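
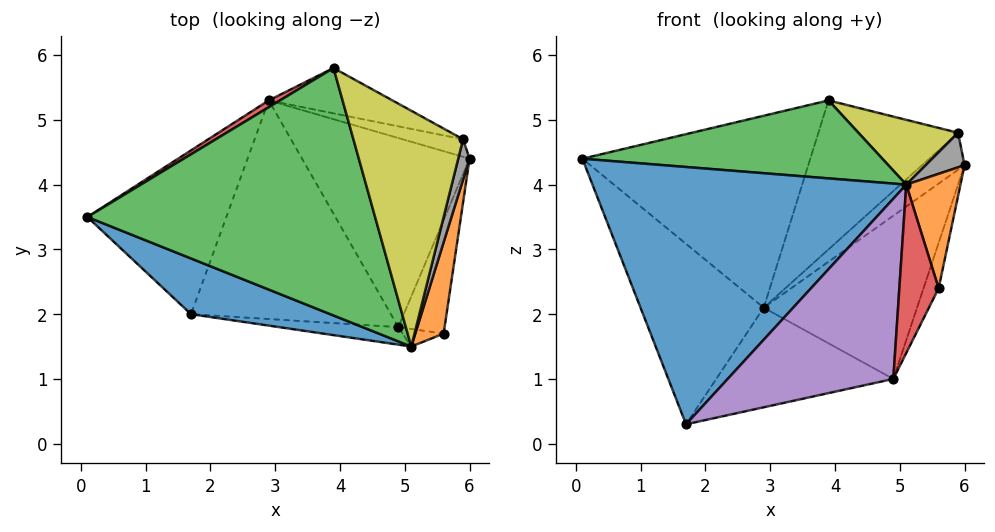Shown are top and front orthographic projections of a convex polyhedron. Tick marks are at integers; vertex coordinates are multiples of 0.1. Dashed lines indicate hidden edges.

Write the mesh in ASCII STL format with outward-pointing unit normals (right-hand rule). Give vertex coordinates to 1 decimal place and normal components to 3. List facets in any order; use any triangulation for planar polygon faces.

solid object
 facet normal -0.350 -0.915 0.198
  outer loop
   vertex 1.7 2.0 0.3
   vertex 5.1 1.5 4.0
   vertex 0.1 3.5 4.4
  endloop
 endfacet
 facet normal -0.717 0.516 -0.469
  outer loop
   vertex 2.9 5.3 2.1
   vertex 1.7 2.0 0.3
   vertex 0.1 3.5 4.4
  endloop
 endfacet
 facet normal -0.044 -0.300 0.953
  outer loop
   vertex 3.9 5.8 5.3
   vertex 0.1 3.5 4.4
   vertex 5.1 1.5 4.0
  endloop
 endfacet
 facet normal -0.523 0.852 0.030
  outer loop
   vertex 3.9 5.8 5.3
   vertex 2.9 5.3 2.1
   vertex 0.1 3.5 4.4
  endloop
 endfacet
 facet normal -0.041 -0.994 -0.097
  outer loop
   vertex 4.9 1.8 1.0
   vertex 5.1 1.5 4.0
   vertex 1.7 2.0 0.3
  endloop
 endfacet
 facet normal 0.588 0.528 -0.612
  outer loop
   vertex 4.9 1.8 1.0
   vertex 2.9 5.3 2.1
   vertex 6.0 4.4 4.3
  endloop
 endfacet
 facet normal 0.219 0.404 -0.888
  outer loop
   vertex 4.9 1.8 1.0
   vertex 1.7 2.0 0.3
   vertex 2.9 5.3 2.1
  endloop
 endfacet
 facet normal 0.879 -0.310 0.362
  outer loop
   vertex 5.9 4.7 4.8
   vertex 5.1 1.5 4.0
   vertex 6.0 4.4 4.3
  endloop
 endfacet
 facet normal 0.095 -0.264 0.960
  outer loop
   vertex 5.9 4.7 4.8
   vertex 3.9 5.8 5.3
   vertex 5.1 1.5 4.0
  endloop
 endfacet
 facet normal 0.493 0.786 -0.373
  outer loop
   vertex 5.9 4.7 4.8
   vertex 6.0 4.4 4.3
   vertex 2.9 5.3 2.1
  endloop
 endfacet
 facet normal 0.413 0.871 -0.265
  outer loop
   vertex 5.9 4.7 4.8
   vertex 2.9 5.3 2.1
   vertex 3.9 5.8 5.3
  endloop
 endfacet
 facet normal 0.918 -0.310 0.248
  outer loop
   vertex 5.6 1.7 2.4
   vertex 6.0 4.4 4.3
   vertex 5.1 1.5 4.0
  endloop
 endfacet
 facet normal 0.886 0.172 -0.431
  outer loop
   vertex 5.6 1.7 2.4
   vertex 4.9 1.8 1.0
   vertex 6.0 4.4 4.3
  endloop
 endfacet
 facet normal 0.065 -0.992 -0.104
  outer loop
   vertex 5.6 1.7 2.4
   vertex 5.1 1.5 4.0
   vertex 4.9 1.8 1.0
  endloop
 endfacet
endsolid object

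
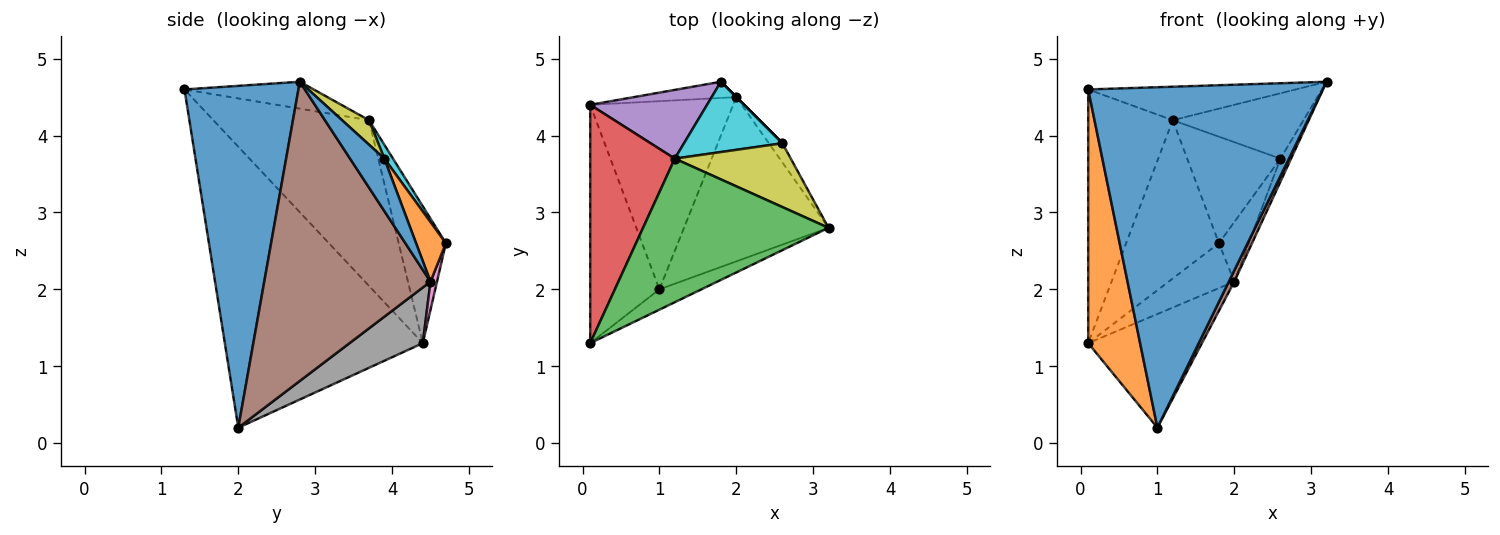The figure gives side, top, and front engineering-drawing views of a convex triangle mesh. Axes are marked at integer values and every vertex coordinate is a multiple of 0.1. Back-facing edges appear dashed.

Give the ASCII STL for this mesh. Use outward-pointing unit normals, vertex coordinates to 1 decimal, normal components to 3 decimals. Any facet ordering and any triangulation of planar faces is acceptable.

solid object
 facet normal 0.436 -0.898 -0.054
  outer loop
   vertex 1.0 2.0 0.2
   vertex 3.2 2.8 4.7
   vertex 0.1 1.3 4.6
  endloop
 endfacet
 facet normal -0.941 -0.247 -0.232
  outer loop
   vertex 0.1 4.4 1.3
   vertex 1.0 2.0 0.2
   vertex 0.1 1.3 4.6
  endloop
 endfacet
 facet normal -0.140 0.225 0.964
  outer loop
   vertex 1.2 3.7 4.2
   vertex 0.1 1.3 4.6
   vertex 3.2 2.8 4.7
  endloop
 endfacet
 facet normal -0.802 0.436 0.409
  outer loop
   vertex 1.2 3.7 4.2
   vertex 0.1 4.4 1.3
   vertex 0.1 1.3 4.6
  endloop
 endfacet
 facet normal -0.423 0.831 0.361
  outer loop
   vertex 1.2 3.7 4.2
   vertex 1.8 4.7 2.6
   vertex 0.1 4.4 1.3
  endloop
 endfacet
 facet normal 0.900 -0.030 -0.435
  outer loop
   vertex 2.0 4.5 2.1
   vertex 3.2 2.8 4.7
   vertex 1.0 2.0 0.2
  endloop
 endfacet
 facet normal 0.093 0.937 -0.338
  outer loop
   vertex 2.0 4.5 2.1
   vertex 0.1 4.4 1.3
   vertex 1.8 4.7 2.6
  endloop
 endfacet
 facet normal 0.316 0.491 -0.812
  outer loop
   vertex 2.0 4.5 2.1
   vertex 1.0 2.0 0.2
   vertex 0.1 4.4 1.3
  endloop
 endfacet
 facet normal 0.146 0.708 0.691
  outer loop
   vertex 2.6 3.9 3.7
   vertex 1.2 3.7 4.2
   vertex 3.2 2.8 4.7
  endloop
 endfacet
 facet normal 0.077 0.832 0.549
  outer loop
   vertex 2.6 3.9 3.7
   vertex 1.8 4.7 2.6
   vertex 1.2 3.7 4.2
  endloop
 endfacet
 facet normal 0.927 0.288 -0.240
  outer loop
   vertex 2.6 3.9 3.7
   vertex 3.2 2.8 4.7
   vertex 2.0 4.5 2.1
  endloop
 endfacet
 facet normal 0.707 0.707 0.000
  outer loop
   vertex 2.6 3.9 3.7
   vertex 2.0 4.5 2.1
   vertex 1.8 4.7 2.6
  endloop
 endfacet
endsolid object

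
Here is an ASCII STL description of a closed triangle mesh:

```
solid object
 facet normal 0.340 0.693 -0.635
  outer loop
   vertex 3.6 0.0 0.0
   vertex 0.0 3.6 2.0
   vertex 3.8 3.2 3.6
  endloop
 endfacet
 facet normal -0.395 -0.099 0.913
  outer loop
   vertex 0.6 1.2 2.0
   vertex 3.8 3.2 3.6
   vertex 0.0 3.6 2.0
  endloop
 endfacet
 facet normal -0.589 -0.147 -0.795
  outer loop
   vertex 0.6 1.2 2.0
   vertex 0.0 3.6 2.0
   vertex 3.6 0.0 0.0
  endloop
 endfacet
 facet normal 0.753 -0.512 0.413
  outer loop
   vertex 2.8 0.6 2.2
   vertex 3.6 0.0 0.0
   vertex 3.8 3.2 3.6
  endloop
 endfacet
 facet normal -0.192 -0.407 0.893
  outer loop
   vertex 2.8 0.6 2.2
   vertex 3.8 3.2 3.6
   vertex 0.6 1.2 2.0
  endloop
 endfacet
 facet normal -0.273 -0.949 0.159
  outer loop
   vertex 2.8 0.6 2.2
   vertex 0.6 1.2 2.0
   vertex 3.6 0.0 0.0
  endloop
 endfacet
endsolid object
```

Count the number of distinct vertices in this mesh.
5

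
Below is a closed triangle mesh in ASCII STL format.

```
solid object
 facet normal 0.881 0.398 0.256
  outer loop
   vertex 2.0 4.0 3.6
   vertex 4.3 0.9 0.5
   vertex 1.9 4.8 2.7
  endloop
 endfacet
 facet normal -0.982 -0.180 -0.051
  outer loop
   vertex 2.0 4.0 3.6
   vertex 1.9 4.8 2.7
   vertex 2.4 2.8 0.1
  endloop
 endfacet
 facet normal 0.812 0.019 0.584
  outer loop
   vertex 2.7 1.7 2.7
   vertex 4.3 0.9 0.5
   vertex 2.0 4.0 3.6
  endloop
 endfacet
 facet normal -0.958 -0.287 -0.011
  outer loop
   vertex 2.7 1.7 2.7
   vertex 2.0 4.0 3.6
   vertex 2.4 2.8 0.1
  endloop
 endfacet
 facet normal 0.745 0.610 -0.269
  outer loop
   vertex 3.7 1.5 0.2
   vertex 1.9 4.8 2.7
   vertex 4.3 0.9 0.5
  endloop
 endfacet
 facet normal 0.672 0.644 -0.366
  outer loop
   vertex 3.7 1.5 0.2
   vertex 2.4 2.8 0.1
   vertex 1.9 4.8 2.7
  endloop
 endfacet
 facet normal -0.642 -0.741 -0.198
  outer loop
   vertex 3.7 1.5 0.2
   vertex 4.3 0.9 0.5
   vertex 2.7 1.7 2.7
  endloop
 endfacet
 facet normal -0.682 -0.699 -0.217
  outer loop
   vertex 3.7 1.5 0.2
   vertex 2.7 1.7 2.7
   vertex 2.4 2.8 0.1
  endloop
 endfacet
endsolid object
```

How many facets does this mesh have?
8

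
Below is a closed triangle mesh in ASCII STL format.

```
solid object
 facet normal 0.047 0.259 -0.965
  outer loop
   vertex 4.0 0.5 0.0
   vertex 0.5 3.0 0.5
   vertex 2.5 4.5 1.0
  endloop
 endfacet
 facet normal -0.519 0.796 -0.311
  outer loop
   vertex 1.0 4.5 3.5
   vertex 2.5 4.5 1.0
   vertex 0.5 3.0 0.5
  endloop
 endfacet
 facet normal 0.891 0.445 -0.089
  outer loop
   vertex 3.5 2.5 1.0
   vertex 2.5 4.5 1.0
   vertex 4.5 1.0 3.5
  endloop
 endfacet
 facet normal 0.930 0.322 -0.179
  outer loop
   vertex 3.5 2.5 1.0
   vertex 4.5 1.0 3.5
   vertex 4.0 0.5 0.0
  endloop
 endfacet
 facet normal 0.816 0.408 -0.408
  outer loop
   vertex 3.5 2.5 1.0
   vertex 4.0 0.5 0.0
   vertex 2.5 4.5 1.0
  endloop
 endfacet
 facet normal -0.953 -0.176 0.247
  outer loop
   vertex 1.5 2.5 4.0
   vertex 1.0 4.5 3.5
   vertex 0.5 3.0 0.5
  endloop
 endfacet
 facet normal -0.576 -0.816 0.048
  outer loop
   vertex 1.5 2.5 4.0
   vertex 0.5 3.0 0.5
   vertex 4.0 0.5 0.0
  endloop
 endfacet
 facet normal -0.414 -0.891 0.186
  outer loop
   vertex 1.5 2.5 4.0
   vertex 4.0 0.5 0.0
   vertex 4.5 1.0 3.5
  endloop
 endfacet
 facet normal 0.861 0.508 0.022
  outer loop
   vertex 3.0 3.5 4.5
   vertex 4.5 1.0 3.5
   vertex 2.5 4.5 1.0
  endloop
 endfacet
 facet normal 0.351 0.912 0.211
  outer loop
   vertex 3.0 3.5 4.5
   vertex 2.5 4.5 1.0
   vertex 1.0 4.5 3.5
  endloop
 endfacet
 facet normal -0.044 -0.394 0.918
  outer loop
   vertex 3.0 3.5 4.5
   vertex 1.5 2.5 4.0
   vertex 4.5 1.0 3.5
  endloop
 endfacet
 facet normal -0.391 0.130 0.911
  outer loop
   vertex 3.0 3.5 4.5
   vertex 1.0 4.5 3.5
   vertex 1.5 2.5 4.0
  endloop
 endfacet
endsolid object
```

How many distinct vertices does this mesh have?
8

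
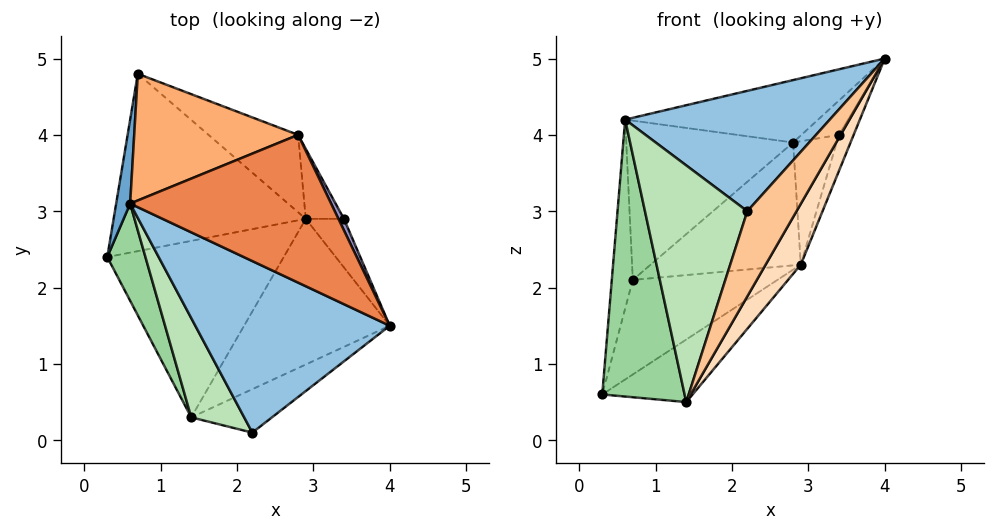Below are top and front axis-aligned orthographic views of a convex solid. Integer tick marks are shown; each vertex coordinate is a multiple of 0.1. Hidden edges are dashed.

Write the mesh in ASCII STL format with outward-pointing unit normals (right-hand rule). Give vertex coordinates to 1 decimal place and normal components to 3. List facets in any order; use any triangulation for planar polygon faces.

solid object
 facet normal -0.990 0.129 0.057
  outer loop
   vertex 0.6 3.1 4.2
   vertex 0.7 4.8 2.1
   vertex 0.3 2.4 0.6
  endloop
 endfacet
 facet normal -0.420 -0.521 0.743
  outer loop
   vertex 0.6 3.1 4.2
   vertex 2.2 0.1 3.0
   vertex 4.0 1.5 5.0
  endloop
 endfacet
 facet normal 0.437 0.423 -0.794
  outer loop
   vertex 2.9 2.9 2.3
   vertex 0.3 2.4 0.6
   vertex 0.7 4.8 2.1
  endloop
 endfacet
 facet normal 0.615 0.667 -0.420
  outer loop
   vertex 2.8 4.0 3.9
   vertex 2.9 2.9 2.3
   vertex 0.7 4.8 2.1
  endloop
 endfacet
 facet normal -0.034 0.389 0.921
  outer loop
   vertex 2.8 4.0 3.9
   vertex 0.6 3.1 4.2
   vertex 4.0 1.5 5.0
  endloop
 endfacet
 facet normal -0.229 0.762 0.606
  outer loop
   vertex 2.8 4.0 3.9
   vertex 0.7 4.8 2.1
   vertex 0.6 3.1 4.2
  endloop
 endfacet
 facet normal 0.768 -0.571 -0.291
  outer loop
   vertex 1.4 0.3 0.5
   vertex 4.0 1.5 5.0
   vertex 2.2 0.1 3.0
  endloop
 endfacet
 facet normal 0.871 -0.189 -0.453
  outer loop
   vertex 1.4 0.3 0.5
   vertex 2.9 2.9 2.3
   vertex 4.0 1.5 5.0
  endloop
 endfacet
 facet normal 0.483 0.292 -0.825
  outer loop
   vertex 1.4 0.3 0.5
   vertex 0.3 2.4 0.6
   vertex 2.9 2.9 2.3
  endloop
 endfacet
 facet normal -0.871 -0.464 0.163
  outer loop
   vertex 1.4 0.3 0.5
   vertex 0.6 3.1 4.2
   vertex 0.3 2.4 0.6
  endloop
 endfacet
 facet normal -0.821 -0.526 0.221
  outer loop
   vertex 1.4 0.3 0.5
   vertex 2.2 0.1 3.0
   vertex 0.6 3.1 4.2
  endloop
 endfacet
 facet normal 0.939 0.205 -0.276
  outer loop
   vertex 3.4 2.9 4.0
   vertex 4.0 1.5 5.0
   vertex 2.9 2.9 2.3
  endloop
 endfacet
 facet normal 0.860 0.484 0.161
  outer loop
   vertex 3.4 2.9 4.0
   vertex 2.8 4.0 3.9
   vertex 4.0 1.5 5.0
  endloop
 endfacet
 facet normal 0.859 0.446 -0.253
  outer loop
   vertex 3.4 2.9 4.0
   vertex 2.9 2.9 2.3
   vertex 2.8 4.0 3.9
  endloop
 endfacet
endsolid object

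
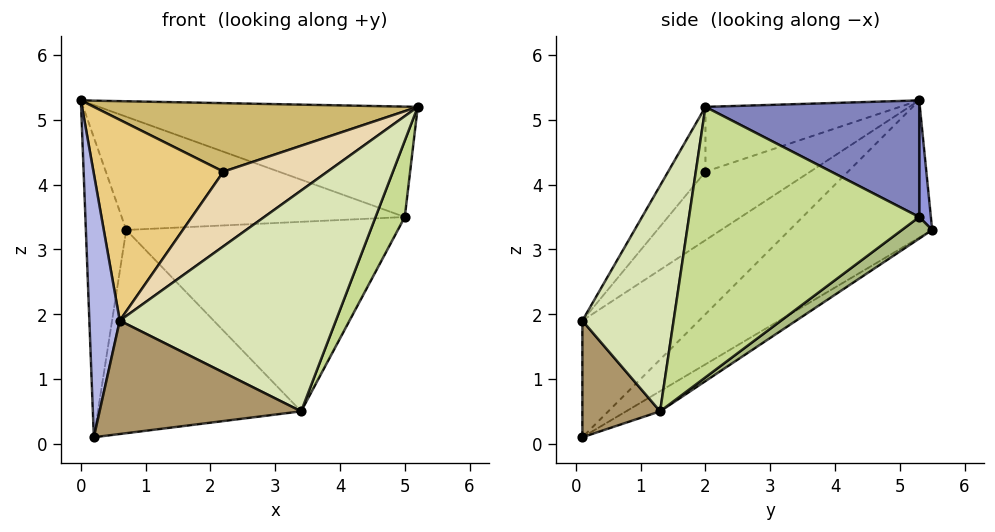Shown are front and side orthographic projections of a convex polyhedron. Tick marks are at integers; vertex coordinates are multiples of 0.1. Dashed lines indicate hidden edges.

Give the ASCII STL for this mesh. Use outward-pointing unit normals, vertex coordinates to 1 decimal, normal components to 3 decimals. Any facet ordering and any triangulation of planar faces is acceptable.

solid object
 facet normal -0.919 0.260 -0.296
  outer loop
   vertex 0.7 5.5 3.3
   vertex 0.2 0.1 0.1
   vertex 0.0 5.3 5.3
  endloop
 endfacet
 facet normal 0.302 0.451 0.840
  outer loop
   vertex 5.0 5.3 3.5
   vertex 0.0 5.3 5.3
   vertex 5.2 2.0 5.2
  endloop
 endfacet
 facet normal 0.041 0.993 0.114
  outer loop
   vertex 5.0 5.3 3.5
   vertex 0.7 5.5 3.3
   vertex 0.0 5.3 5.3
  endloop
 endfacet
 facet normal -0.946 -0.247 0.210
  outer loop
   vertex 0.6 0.1 1.9
   vertex 0.0 5.3 5.3
   vertex 0.2 0.1 0.1
  endloop
 endfacet
 facet normal -0.086 0.514 -0.854
  outer loop
   vertex 3.4 1.3 0.5
   vertex 0.2 0.1 0.1
   vertex 0.7 5.5 3.3
  endloop
 endfacet
 facet normal 0.065 0.582 -0.811
  outer loop
   vertex 3.4 1.3 0.5
   vertex 0.7 5.5 3.3
   vertex 5.0 5.3 3.5
  endloop
 endfacet
 facet normal 0.933 -0.118 -0.340
  outer loop
   vertex 3.4 1.3 0.5
   vertex 5.0 5.3 3.5
   vertex 5.2 2.0 5.2
  endloop
 endfacet
 facet normal 0.389 -0.921 -0.012
  outer loop
   vertex 3.4 1.3 0.5
   vertex 5.2 2.0 5.2
   vertex 0.6 0.1 1.9
  endloop
 endfacet
 facet normal 0.359 -0.930 -0.080
  outer loop
   vertex 3.4 1.3 0.5
   vertex 0.6 0.1 1.9
   vertex 0.2 0.1 0.1
  endloop
 endfacet
 facet normal -0.280 -0.466 0.839
  outer loop
   vertex 2.2 2.0 4.2
   vertex 5.2 2.0 5.2
   vertex 0.0 5.3 5.3
  endloop
 endfacet
 facet normal -0.427 -0.529 0.734
  outer loop
   vertex 2.2 2.0 4.2
   vertex 0.0 5.3 5.3
   vertex 0.6 0.1 1.9
  endloop
 endfacet
 facet normal -0.237 -0.662 0.711
  outer loop
   vertex 2.2 2.0 4.2
   vertex 0.6 0.1 1.9
   vertex 5.2 2.0 5.2
  endloop
 endfacet
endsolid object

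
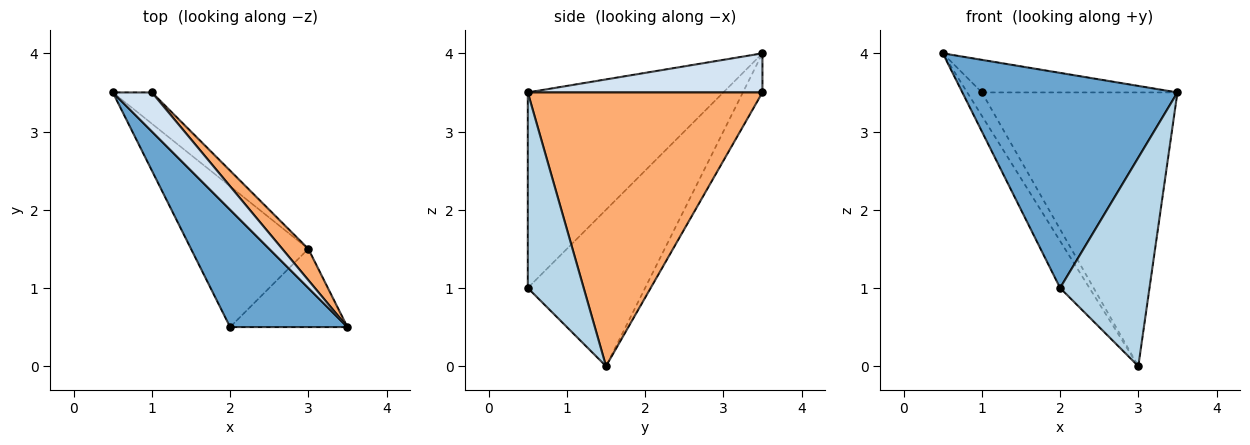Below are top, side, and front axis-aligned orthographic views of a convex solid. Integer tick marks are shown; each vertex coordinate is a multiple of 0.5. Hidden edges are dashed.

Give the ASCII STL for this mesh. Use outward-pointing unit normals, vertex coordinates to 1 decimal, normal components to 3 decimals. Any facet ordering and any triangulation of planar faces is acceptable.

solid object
 facet normal -0.624 -0.686 0.374
  outer loop
   vertex 2.0 0.5 1.0
   vertex 3.5 0.5 3.5
   vertex 0.5 3.5 4.0
  endloop
 endfacet
 facet normal -0.784 0.196 -0.588
  outer loop
   vertex 2.0 0.5 1.0
   vertex 0.5 3.5 4.0
   vertex 3.0 1.5 0.0
  endloop
 endfacet
 facet normal 0.505 -0.808 -0.303
  outer loop
   vertex 2.0 0.5 1.0
   vertex 3.0 1.5 0.0
   vertex 3.5 0.5 3.5
  endloop
 endfacet
 facet normal 0.609 0.508 0.609
  outer loop
   vertex 1.0 3.5 3.5
   vertex 0.5 3.5 4.0
   vertex 3.5 0.5 3.5
  endloop
 endfacet
 facet normal -0.625 0.469 -0.625
  outer loop
   vertex 1.0 3.5 3.5
   vertex 3.0 1.5 0.0
   vertex 0.5 3.5 4.0
  endloop
 endfacet
 facet normal 0.766 0.638 0.073
  outer loop
   vertex 1.0 3.5 3.5
   vertex 3.5 0.5 3.5
   vertex 3.0 1.5 0.0
  endloop
 endfacet
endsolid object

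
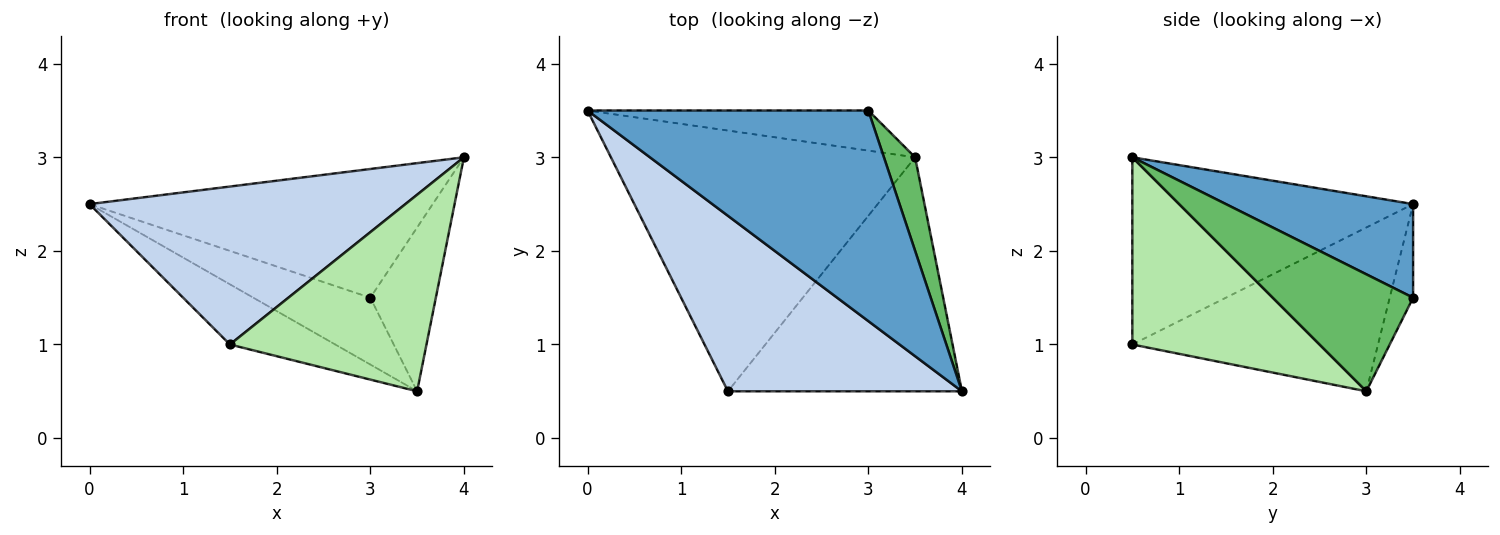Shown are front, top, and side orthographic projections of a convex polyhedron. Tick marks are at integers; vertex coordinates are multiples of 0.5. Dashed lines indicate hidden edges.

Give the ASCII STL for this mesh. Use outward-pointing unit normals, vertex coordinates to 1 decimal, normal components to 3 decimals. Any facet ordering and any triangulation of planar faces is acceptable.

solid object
 facet normal 0.274 0.502 0.821
  outer loop
   vertex 3.0 3.5 1.5
   vertex 0.0 3.5 2.5
   vertex 4.0 0.5 3.0
  endloop
 endfacet
 facet normal -0.511 -0.575 0.639
  outer loop
   vertex 1.5 0.5 1.0
   vertex 4.0 0.5 3.0
   vertex 0.0 3.5 2.5
  endloop
 endfacet
 facet normal -0.169 0.845 -0.507
  outer loop
   vertex 3.5 3.0 0.5
   vertex 0.0 3.5 2.5
   vertex 3.0 3.5 1.5
  endloop
 endfacet
 facet normal -0.465 0.199 -0.863
  outer loop
   vertex 3.5 3.0 0.5
   vertex 1.5 0.5 1.0
   vertex 0.0 3.5 2.5
  endloop
 endfacet
 facet normal 0.881 0.411 0.235
  outer loop
   vertex 3.5 3.0 0.5
   vertex 3.0 3.5 1.5
   vertex 4.0 0.5 3.0
  endloop
 endfacet
 facet normal 0.522 -0.548 -0.653
  outer loop
   vertex 3.5 3.0 0.5
   vertex 4.0 0.5 3.0
   vertex 1.5 0.5 1.0
  endloop
 endfacet
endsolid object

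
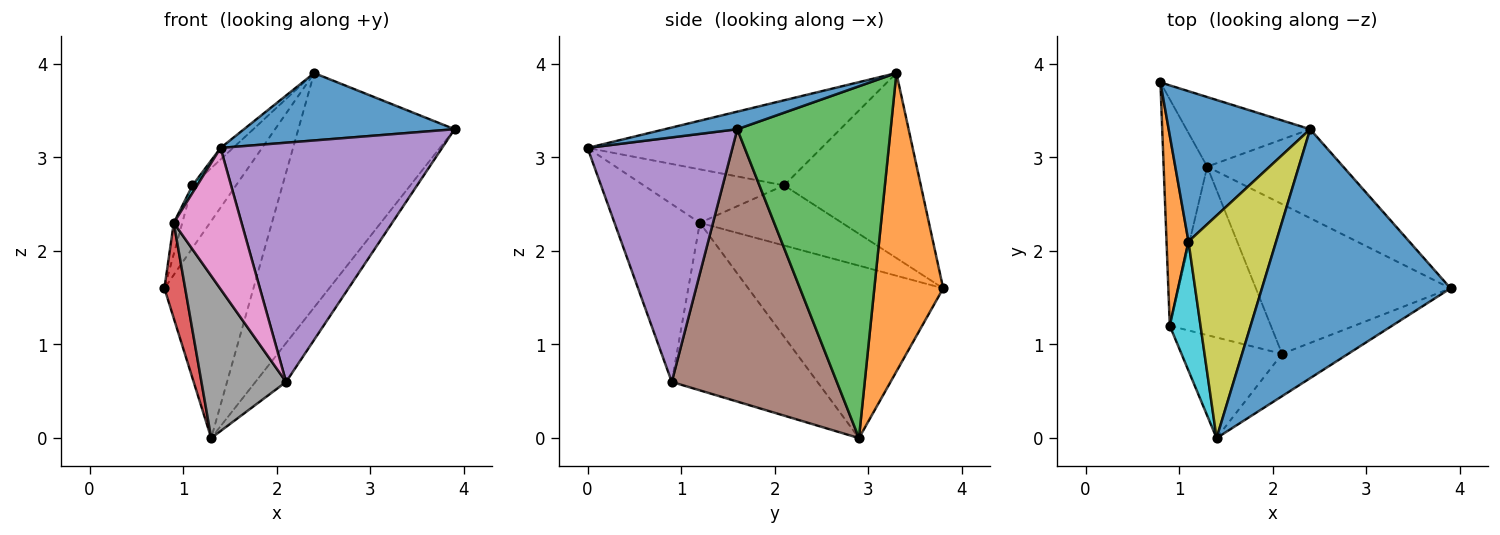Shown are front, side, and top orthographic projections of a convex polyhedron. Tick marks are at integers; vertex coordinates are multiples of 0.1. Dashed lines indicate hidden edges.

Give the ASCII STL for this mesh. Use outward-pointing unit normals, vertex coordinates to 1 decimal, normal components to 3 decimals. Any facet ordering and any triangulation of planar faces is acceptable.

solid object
 facet normal 0.090 -0.260 0.961
  outer loop
   vertex 2.4 3.3 3.9
   vertex 1.4 0.0 3.1
   vertex 3.9 1.6 3.3
  endloop
 endfacet
 facet normal 0.593 0.767 -0.246
  outer loop
   vertex 2.4 3.3 3.9
   vertex 1.3 2.9 0.0
   vertex 0.8 3.8 1.6
  endloop
 endfacet
 facet normal 0.676 0.689 -0.261
  outer loop
   vertex 2.4 3.3 3.9
   vertex 3.9 1.6 3.3
   vertex 1.3 2.9 0.0
  endloop
 endfacet
 facet normal -0.964 -0.103 -0.244
  outer loop
   vertex 0.9 1.2 2.3
   vertex 0.8 3.8 1.6
   vertex 1.3 2.9 0.0
  endloop
 endfacet
 facet normal 0.542 -0.828 -0.146
  outer loop
   vertex 2.1 0.9 0.6
   vertex 3.9 1.6 3.3
   vertex 1.4 0.0 3.1
  endloop
 endfacet
 facet normal 0.804 0.149 -0.575
  outer loop
   vertex 2.1 0.9 0.6
   vertex 1.3 2.9 0.0
   vertex 3.9 1.6 3.3
  endloop
 endfacet
 facet normal -0.716 -0.568 -0.405
  outer loop
   vertex 2.1 0.9 0.6
   vertex 1.4 0.0 3.1
   vertex 0.9 1.2 2.3
  endloop
 endfacet
 facet normal -0.767 -0.445 -0.463
  outer loop
   vertex 2.1 0.9 0.6
   vertex 0.9 1.2 2.3
   vertex 1.3 2.9 0.0
  endloop
 endfacet
 facet normal -0.696 0.037 0.717
  outer loop
   vertex 1.1 2.1 2.7
   vertex 1.4 0.0 3.1
   vertex 2.4 3.3 3.9
  endloop
 endfacet
 facet normal -0.867 -0.029 0.498
  outer loop
   vertex 1.1 2.1 2.7
   vertex 0.9 1.2 2.3
   vertex 1.4 0.0 3.1
  endloop
 endfacet
 facet normal -0.770 0.245 0.589
  outer loop
   vertex 1.1 2.1 2.7
   vertex 2.4 3.3 3.9
   vertex 0.8 3.8 1.6
  endloop
 endfacet
 facet normal -0.938 0.056 0.343
  outer loop
   vertex 1.1 2.1 2.7
   vertex 0.8 3.8 1.6
   vertex 0.9 1.2 2.3
  endloop
 endfacet
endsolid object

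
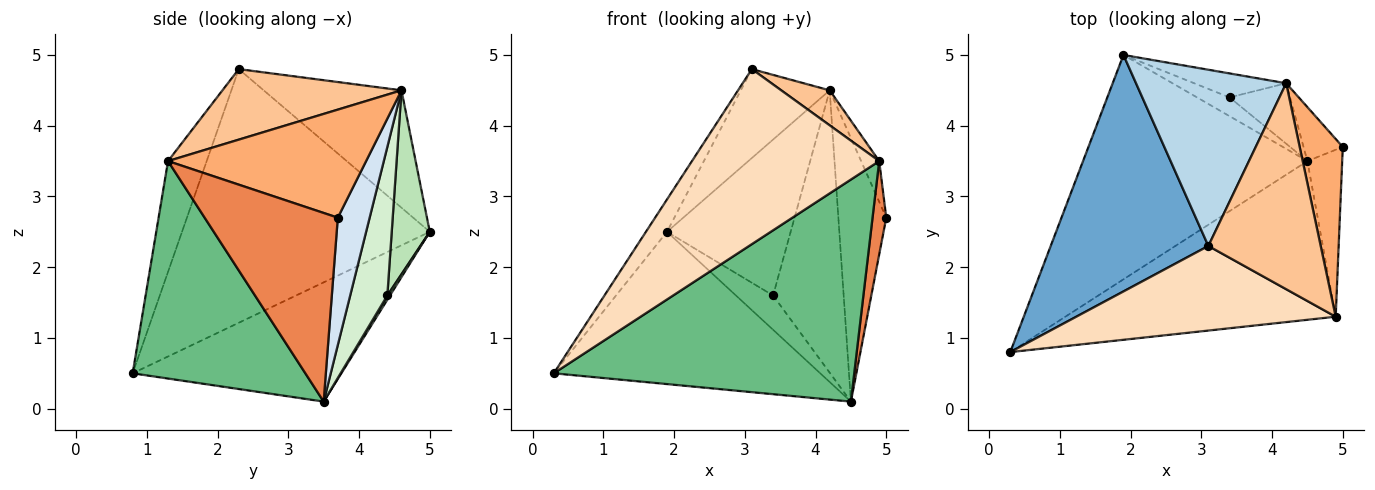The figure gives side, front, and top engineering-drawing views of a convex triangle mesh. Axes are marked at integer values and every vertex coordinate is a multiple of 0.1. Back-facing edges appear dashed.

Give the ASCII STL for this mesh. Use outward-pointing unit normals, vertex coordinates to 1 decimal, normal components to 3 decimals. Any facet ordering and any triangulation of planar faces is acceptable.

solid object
 facet normal -0.847 0.072 0.526
  outer loop
   vertex 3.1 2.3 4.8
   vertex 1.9 5.0 2.5
   vertex 0.3 0.8 0.5
  endloop
 endfacet
 facet normal -0.403 0.514 -0.757
  outer loop
   vertex 4.5 3.5 0.1
   vertex 0.3 0.8 0.5
   vertex 1.9 5.0 2.5
  endloop
 endfacet
 facet normal -0.572 0.369 0.732
  outer loop
   vertex 4.2 4.6 4.5
   vertex 1.9 5.0 2.5
   vertex 3.1 2.3 4.8
  endloop
 endfacet
 facet normal 0.546 0.821 -0.168
  outer loop
   vertex 4.2 4.6 4.5
   vertex 5.0 3.7 2.7
   vertex 4.5 3.5 0.1
  endloop
 endfacet
 facet normal 0.978 -0.101 -0.180
  outer loop
   vertex 4.9 1.3 3.5
   vertex 4.5 3.5 0.1
   vertex 5.0 3.7 2.7
  endloop
 endfacet
 facet normal 0.926 0.084 0.369
  outer loop
   vertex 4.9 1.3 3.5
   vertex 5.0 3.7 2.7
   vertex 4.2 4.6 4.5
  endloop
 endfacet
 facet normal 0.526 -0.142 0.838
  outer loop
   vertex 4.9 1.3 3.5
   vertex 4.2 4.6 4.5
   vertex 3.1 2.3 4.8
  endloop
 endfacet
 facet normal -0.183 -0.885 0.428
  outer loop
   vertex 4.9 1.3 3.5
   vertex 3.1 2.3 4.8
   vertex 0.3 0.8 0.5
  endloop
 endfacet
 facet normal 0.424 -0.737 -0.527
  outer loop
   vertex 4.9 1.3 3.5
   vertex 0.3 0.8 0.5
   vertex 4.5 3.5 0.1
  endloop
 endfacet
 facet normal 0.063 0.875 -0.479
  outer loop
   vertex 3.4 4.4 1.6
   vertex 4.5 3.5 0.1
   vertex 1.9 5.0 2.5
  endloop
 endfacet
 facet normal 0.291 0.946 -0.145
  outer loop
   vertex 3.4 4.4 1.6
   vertex 1.9 5.0 2.5
   vertex 4.2 4.6 4.5
  endloop
 endfacet
 facet normal 0.458 0.869 -0.186
  outer loop
   vertex 3.4 4.4 1.6
   vertex 4.2 4.6 4.5
   vertex 4.5 3.5 0.1
  endloop
 endfacet
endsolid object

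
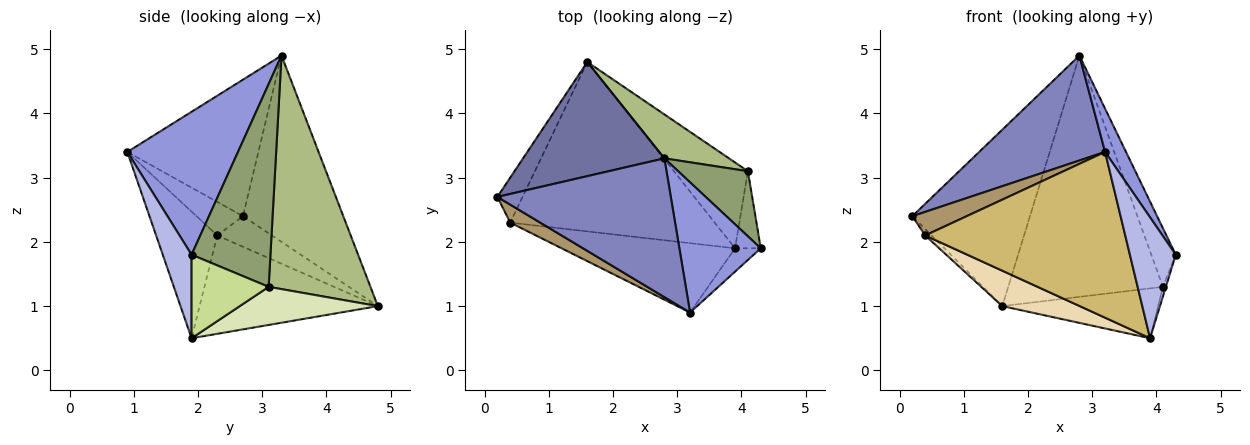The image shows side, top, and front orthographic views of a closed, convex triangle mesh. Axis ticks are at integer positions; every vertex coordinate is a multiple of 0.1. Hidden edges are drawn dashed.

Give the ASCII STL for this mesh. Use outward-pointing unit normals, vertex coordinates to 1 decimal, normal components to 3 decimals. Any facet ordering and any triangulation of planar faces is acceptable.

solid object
 facet normal -0.582 0.683 0.442
  outer loop
   vertex 2.8 3.3 4.9
   vertex 1.6 4.8 1.0
   vertex 0.2 2.7 2.4
  endloop
 endfacet
 facet normal -0.532 -0.511 0.676
  outer loop
   vertex 3.2 0.9 3.4
   vertex 2.8 3.3 4.9
   vertex 0.2 2.7 2.4
  endloop
 endfacet
 facet normal 0.858 -0.162 0.488
  outer loop
   vertex 3.2 0.9 3.4
   vertex 4.3 1.9 1.8
   vertex 2.8 3.3 4.9
  endloop
 endfacet
 facet normal 0.525 -0.836 -0.161
  outer loop
   vertex 3.9 1.9 0.5
   vertex 4.3 1.9 1.8
   vertex 3.2 0.9 3.4
  endloop
 endfacet
 facet normal 0.907 0.281 0.312
  outer loop
   vertex 4.1 3.1 1.3
   vertex 2.8 3.3 4.9
   vertex 4.3 1.9 1.8
  endloop
 endfacet
 facet normal 0.544 0.826 0.150
  outer loop
   vertex 4.1 3.1 1.3
   vertex 1.6 4.8 1.0
   vertex 2.8 3.3 4.9
  endloop
 endfacet
 facet normal 0.955 0.037 -0.294
  outer loop
   vertex 4.1 3.1 1.3
   vertex 4.3 1.9 1.8
   vertex 3.9 1.9 0.5
  endloop
 endfacet
 facet normal 0.407 0.459 -0.790
  outer loop
   vertex 4.1 3.1 1.3
   vertex 3.9 1.9 0.5
   vertex 1.6 4.8 1.0
  endloop
 endfacet
 facet normal -0.562 -0.657 0.502
  outer loop
   vertex 0.4 2.3 2.1
   vertex 3.2 0.9 3.4
   vertex 0.2 2.7 2.4
  endloop
 endfacet
 facet normal -0.271 -0.888 -0.372
  outer loop
   vertex 0.4 2.3 2.1
   vertex 3.9 1.9 0.5
   vertex 3.2 0.9 3.4
  endloop
 endfacet
 facet normal -0.769 0.090 -0.633
  outer loop
   vertex 0.4 2.3 2.1
   vertex 0.2 2.7 2.4
   vertex 1.6 4.8 1.0
  endloop
 endfacet
 facet normal -0.426 -0.185 -0.886
  outer loop
   vertex 0.4 2.3 2.1
   vertex 1.6 4.8 1.0
   vertex 3.9 1.9 0.5
  endloop
 endfacet
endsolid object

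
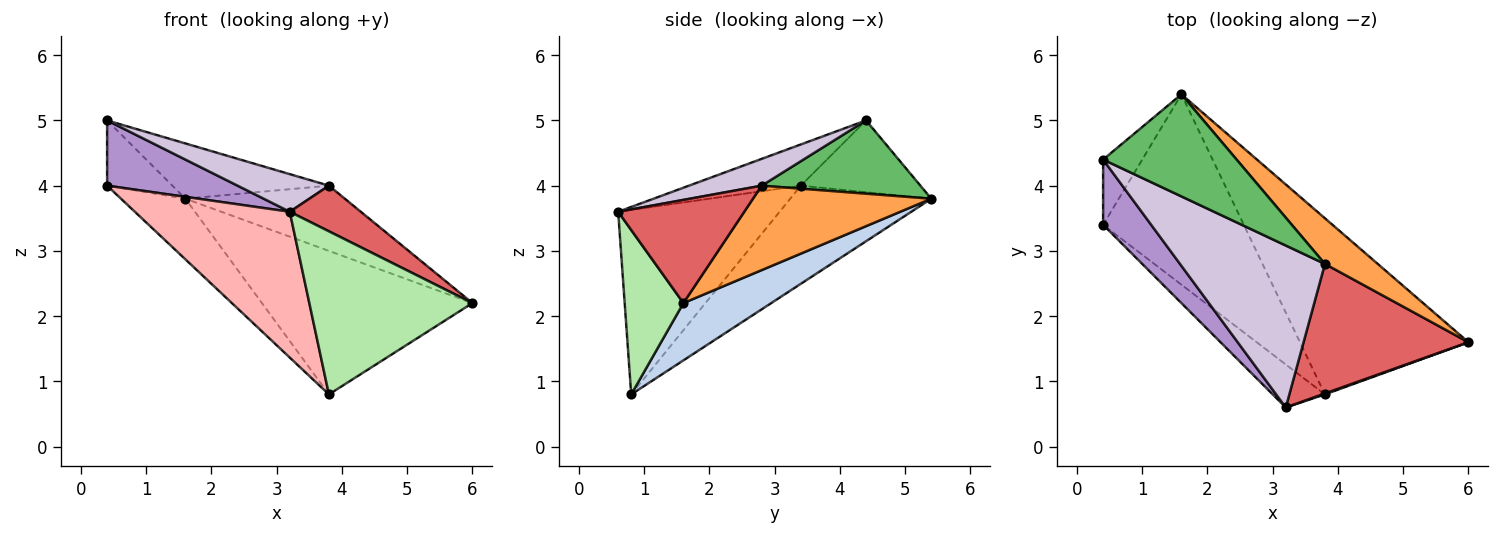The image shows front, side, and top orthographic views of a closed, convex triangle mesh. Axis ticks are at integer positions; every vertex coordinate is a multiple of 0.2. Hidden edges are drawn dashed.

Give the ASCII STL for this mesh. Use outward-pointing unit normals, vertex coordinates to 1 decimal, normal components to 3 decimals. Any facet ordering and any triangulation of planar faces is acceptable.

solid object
 facet normal -0.554 0.253 -0.794
  outer loop
   vertex 3.8 0.8 0.8
   vertex 0.4 3.4 4.0
   vertex 1.6 5.4 3.8
  endloop
 endfacet
 facet normal 0.255 0.611 -0.750
  outer loop
   vertex 3.8 0.8 0.8
   vertex 1.6 5.4 3.8
   vertex 6.0 1.6 2.2
  endloop
 endfacet
 facet normal 0.675 0.604 0.423
  outer loop
   vertex 3.8 2.8 4.0
   vertex 6.0 1.6 2.2
   vertex 1.6 5.4 3.8
  endloop
 endfacet
 facet normal -0.792 0.432 -0.432
  outer loop
   vertex 0.4 4.4 5.0
   vertex 1.6 5.4 3.8
   vertex 0.4 3.4 4.0
  endloop
 endfacet
 facet normal 0.435 0.429 0.792
  outer loop
   vertex 0.4 4.4 5.0
   vertex 3.8 2.8 4.0
   vertex 1.6 5.4 3.8
  endloop
 endfacet
 facet normal 0.339 -0.941 0.005
  outer loop
   vertex 3.2 0.6 3.6
   vertex 3.8 0.8 0.8
   vertex 6.0 1.6 2.2
  endloop
 endfacet
 facet normal 0.508 -0.286 0.812
  outer loop
   vertex 3.2 0.6 3.6
   vertex 6.0 1.6 2.2
   vertex 3.8 2.8 4.0
  endloop
 endfacet
 facet normal -0.707 -0.678 -0.200
  outer loop
   vertex 3.2 0.6 3.6
   vertex 0.4 3.4 4.0
   vertex 3.8 0.8 0.8
  endloop
 endfacet
 facet normal -0.518 -0.605 0.605
  outer loop
   vertex 3.2 0.6 3.6
   vertex 0.4 4.4 5.0
   vertex 0.4 3.4 4.0
  endloop
 endfacet
 facet normal 0.177 -0.223 0.959
  outer loop
   vertex 3.2 0.6 3.6
   vertex 3.8 2.8 4.0
   vertex 0.4 4.4 5.0
  endloop
 endfacet
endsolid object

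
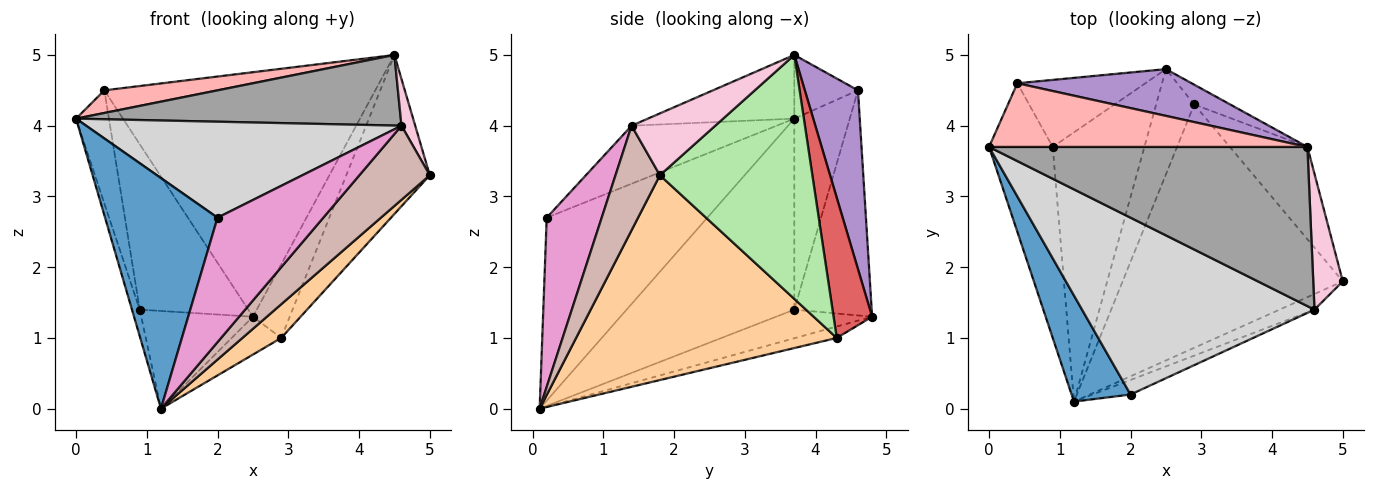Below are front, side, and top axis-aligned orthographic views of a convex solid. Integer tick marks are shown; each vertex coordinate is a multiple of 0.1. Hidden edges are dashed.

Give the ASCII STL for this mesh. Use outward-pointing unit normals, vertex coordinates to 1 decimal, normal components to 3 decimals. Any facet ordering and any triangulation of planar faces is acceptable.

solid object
 facet normal -0.792 -0.555 0.255
  outer loop
   vertex 2.0 0.2 2.7
   vertex 0.0 3.7 4.1
   vertex 1.2 0.1 0.0
  endloop
 endfacet
 facet normal -0.948 0.044 -0.316
  outer loop
   vertex 0.9 3.7 1.4
   vertex 1.2 0.1 0.0
   vertex 0.0 3.7 4.1
  endloop
 endfacet
 facet normal -0.281 0.327 -0.902
  outer loop
   vertex 0.9 3.7 1.4
   vertex 2.5 4.8 1.3
   vertex 1.2 0.1 0.0
  endloop
 endfacet
 facet normal 0.678 -0.101 -0.728
  outer loop
   vertex 2.9 4.3 1.0
   vertex 5.0 1.8 3.3
   vertex 1.2 0.1 0.0
  endloop
 endfacet
 facet normal -0.272 0.326 -0.906
  outer loop
   vertex 2.9 4.3 1.0
   vertex 1.2 0.1 0.0
   vertex 2.5 4.8 1.3
  endloop
 endfacet
 facet normal 0.845 0.463 -0.269
  outer loop
   vertex 2.9 4.3 1.0
   vertex 4.5 3.7 5.0
   vertex 5.0 1.8 3.3
  endloop
 endfacet
 facet normal 0.711 0.679 -0.183
  outer loop
   vertex 2.9 4.3 1.0
   vertex 2.5 4.8 1.3
   vertex 4.5 3.7 5.0
  endloop
 endfacet
 facet normal -0.185 -0.329 0.926
  outer loop
   vertex 0.4 4.6 4.5
   vertex 0.0 3.7 4.1
   vertex 4.5 3.7 5.0
  endloop
 endfacet
 facet normal 0.189 0.964 0.184
  outer loop
   vertex 0.4 4.6 4.5
   vertex 4.5 3.7 5.0
   vertex 2.5 4.8 1.3
  endloop
 endfacet
 facet normal -0.827 0.490 -0.276
  outer loop
   vertex 0.4 4.6 4.5
   vertex 0.9 3.7 1.4
   vertex 0.0 3.7 4.1
  endloop
 endfacet
 facet normal -0.551 0.773 -0.313
  outer loop
   vertex 0.4 4.6 4.5
   vertex 2.5 4.8 1.3
   vertex 0.9 3.7 1.4
  endloop
 endfacet
 facet normal 0.525 -0.833 -0.176
  outer loop
   vertex 4.6 1.4 4.0
   vertex 1.2 0.1 0.0
   vertex 5.0 1.8 3.3
  endloop
 endfacet
 facet normal 0.459 -0.882 -0.103
  outer loop
   vertex 4.6 1.4 4.0
   vertex 2.0 0.2 2.7
   vertex 1.2 0.1 0.0
  endloop
 endfacet
 facet normal 0.893 -0.147 0.426
  outer loop
   vertex 4.6 1.4 4.0
   vertex 5.0 1.8 3.3
   vertex 4.5 3.7 5.0
  endloop
 endfacet
 facet normal -0.180 -0.399 0.899
  outer loop
   vertex 4.6 1.4 4.0
   vertex 4.5 3.7 5.0
   vertex 0.0 3.7 4.1
  endloop
 endfacet
 facet normal -0.214 -0.466 0.859
  outer loop
   vertex 4.6 1.4 4.0
   vertex 0.0 3.7 4.1
   vertex 2.0 0.2 2.7
  endloop
 endfacet
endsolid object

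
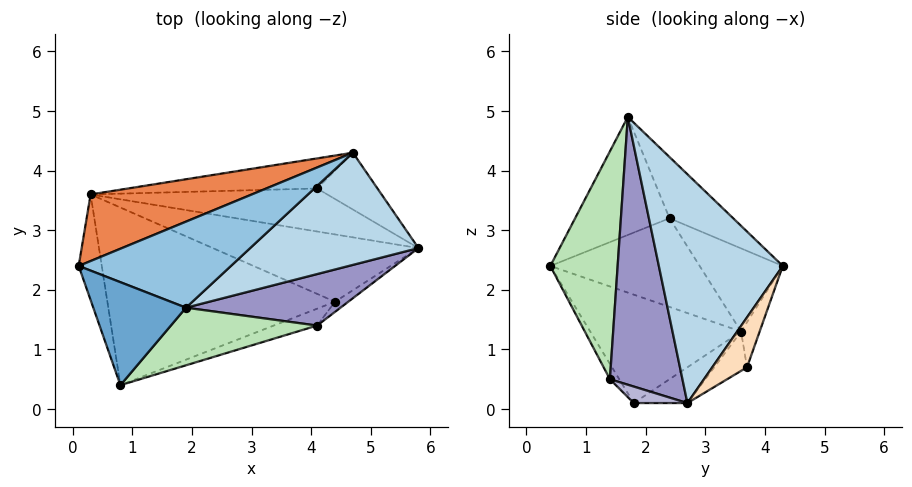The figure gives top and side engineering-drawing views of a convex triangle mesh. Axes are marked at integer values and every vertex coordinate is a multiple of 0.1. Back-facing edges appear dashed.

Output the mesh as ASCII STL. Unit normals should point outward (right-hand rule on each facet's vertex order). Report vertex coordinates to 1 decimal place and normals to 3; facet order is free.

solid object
 facet normal -0.697 -0.463 0.547
  outer loop
   vertex 1.9 1.7 4.9
   vertex 0.1 2.4 3.2
   vertex 0.8 0.4 2.4
  endloop
 endfacet
 facet normal -0.228 0.791 0.567
  outer loop
   vertex 4.7 4.3 2.4
   vertex 0.1 2.4 3.2
   vertex 1.9 1.7 4.9
  endloop
 endfacet
 facet normal 0.772 -0.285 0.568
  outer loop
   vertex 4.7 4.3 2.4
   vertex 1.9 1.7 4.9
   vertex 5.8 2.7 0.1
  endloop
 endfacet
 facet normal -0.941 -0.231 -0.245
  outer loop
   vertex 0.3 3.6 1.3
   vertex 0.8 0.4 2.4
   vertex 0.1 2.4 3.2
  endloop
 endfacet
 facet normal -0.256 0.829 0.497
  outer loop
   vertex 0.3 3.6 1.3
   vertex 0.1 2.4 3.2
   vertex 4.7 4.3 2.4
  endloop
 endfacet
 facet normal -0.166 0.258 -0.952
  outer loop
   vertex 4.4 1.8 0.1
   vertex 0.3 3.6 1.3
   vertex 5.8 2.7 0.1
  endloop
 endfacet
 facet normal -0.402 -0.353 -0.845
  outer loop
   vertex 4.4 1.8 0.1
   vertex 0.8 0.4 2.4
   vertex 0.3 3.6 1.3
  endloop
 endfacet
 facet normal 0.346 0.840 -0.419
  outer loop
   vertex 4.1 3.7 0.7
   vertex 4.7 4.3 2.4
   vertex 5.8 2.7 0.1
  endloop
 endfacet
 facet normal -0.157 0.299 -0.941
  outer loop
   vertex 4.1 3.7 0.7
   vertex 5.8 2.7 0.1
   vertex 0.3 3.6 1.3
  endloop
 endfacet
 facet normal -0.074 0.948 -0.309
  outer loop
   vertex 4.1 3.7 0.7
   vertex 0.3 3.6 1.3
   vertex 4.7 4.3 2.4
  endloop
 endfacet
 facet normal 0.417 -0.868 0.268
  outer loop
   vertex 4.1 1.4 0.5
   vertex 1.9 1.7 4.9
   vertex 0.8 0.4 2.4
  endloop
 endfacet
 facet normal -0.274 -0.570 -0.775
  outer loop
   vertex 4.1 1.4 0.5
   vertex 0.8 0.4 2.4
   vertex 4.4 1.8 0.1
  endloop
 endfacet
 facet normal 0.619 -0.700 0.357
  outer loop
   vertex 4.1 1.4 0.5
   vertex 5.8 2.7 0.1
   vertex 1.9 1.7 4.9
  endloop
 endfacet
 facet normal 0.496 -0.771 -0.399
  outer loop
   vertex 4.1 1.4 0.5
   vertex 4.4 1.8 0.1
   vertex 5.8 2.7 0.1
  endloop
 endfacet
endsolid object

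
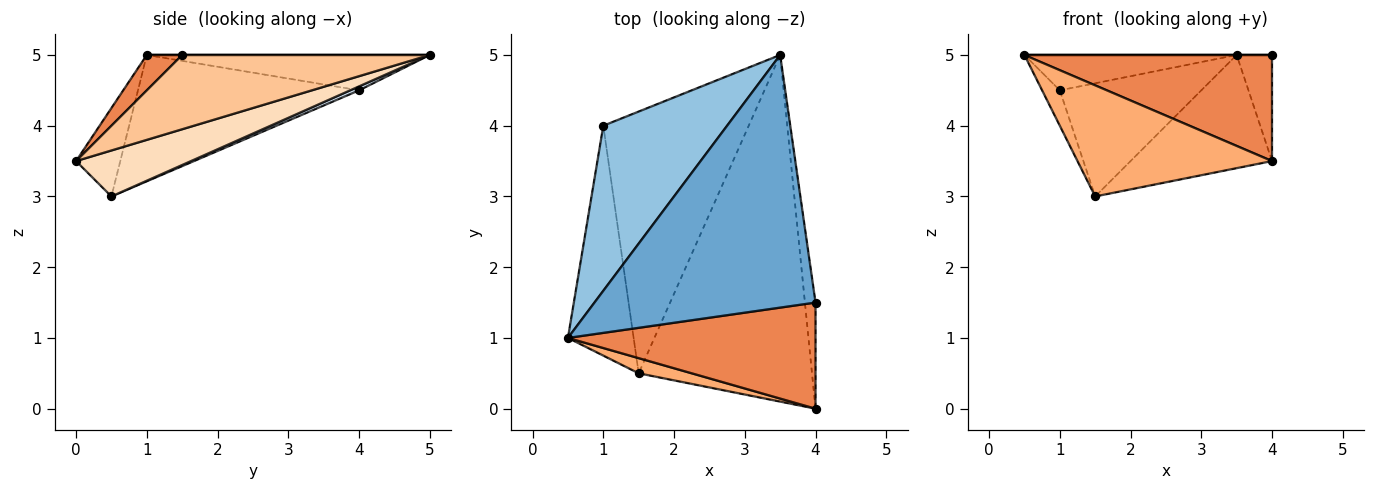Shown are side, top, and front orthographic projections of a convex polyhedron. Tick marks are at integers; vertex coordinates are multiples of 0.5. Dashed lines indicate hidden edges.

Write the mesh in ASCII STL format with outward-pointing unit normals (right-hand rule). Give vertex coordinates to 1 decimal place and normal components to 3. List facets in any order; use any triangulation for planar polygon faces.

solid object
 facet normal 0.000 0.000 1.000
  outer loop
   vertex 3.5 5.0 5.0
   vertex 0.5 1.0 5.0
   vertex 4.0 1.5 5.0
  endloop
 endfacet
 facet normal -0.269 0.202 0.942
  outer loop
   vertex 1.0 4.0 4.5
   vertex 0.5 1.0 5.0
   vertex 3.5 5.0 5.0
  endloop
 endfacet
 facet normal -0.885 0.071 -0.460
  outer loop
   vertex 1.0 4.0 4.5
   vertex 1.5 0.5 3.0
   vertex 0.5 1.0 5.0
  endloop
 endfacet
 facet normal 0.025 0.397 -0.918
  outer loop
   vertex 1.0 4.0 4.5
   vertex 3.5 5.0 5.0
   vertex 1.5 0.5 3.0
  endloop
 endfacet
 facet normal 0.101 -0.704 0.704
  outer loop
   vertex 4.0 0.0 3.5
   vertex 4.0 1.5 5.0
   vertex 0.5 1.0 5.0
  endloop
 endfacet
 facet normal -0.220 -0.967 0.132
  outer loop
   vertex 4.0 0.0 3.5
   vertex 0.5 1.0 5.0
   vertex 1.5 0.5 3.0
  endloop
 endfacet
 facet normal 0.980 0.140 -0.140
  outer loop
   vertex 4.0 0.0 3.5
   vertex 3.5 5.0 5.0
   vertex 4.0 1.5 5.0
  endloop
 endfacet
 facet normal 0.245 0.301 -0.922
  outer loop
   vertex 4.0 0.0 3.5
   vertex 1.5 0.5 3.0
   vertex 3.5 5.0 5.0
  endloop
 endfacet
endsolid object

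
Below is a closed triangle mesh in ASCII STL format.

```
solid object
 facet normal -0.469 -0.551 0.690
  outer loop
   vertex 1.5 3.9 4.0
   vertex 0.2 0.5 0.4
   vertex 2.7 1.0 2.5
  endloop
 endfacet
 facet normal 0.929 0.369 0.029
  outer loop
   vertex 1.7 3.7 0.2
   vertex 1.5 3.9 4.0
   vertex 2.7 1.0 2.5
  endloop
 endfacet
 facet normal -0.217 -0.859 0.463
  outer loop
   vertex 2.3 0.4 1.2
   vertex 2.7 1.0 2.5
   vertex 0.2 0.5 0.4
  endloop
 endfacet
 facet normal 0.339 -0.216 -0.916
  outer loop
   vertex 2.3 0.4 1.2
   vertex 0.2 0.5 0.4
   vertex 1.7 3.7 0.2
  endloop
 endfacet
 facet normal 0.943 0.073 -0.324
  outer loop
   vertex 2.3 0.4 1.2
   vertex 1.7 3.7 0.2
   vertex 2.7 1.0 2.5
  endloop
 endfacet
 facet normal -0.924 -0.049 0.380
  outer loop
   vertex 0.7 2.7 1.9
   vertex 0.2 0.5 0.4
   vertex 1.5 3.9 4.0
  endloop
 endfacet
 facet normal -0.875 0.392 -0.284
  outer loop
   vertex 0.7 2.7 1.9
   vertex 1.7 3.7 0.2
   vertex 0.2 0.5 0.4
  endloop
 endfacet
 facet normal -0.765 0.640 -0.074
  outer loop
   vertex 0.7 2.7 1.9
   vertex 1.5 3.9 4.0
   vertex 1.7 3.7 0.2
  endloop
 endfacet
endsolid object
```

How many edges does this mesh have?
12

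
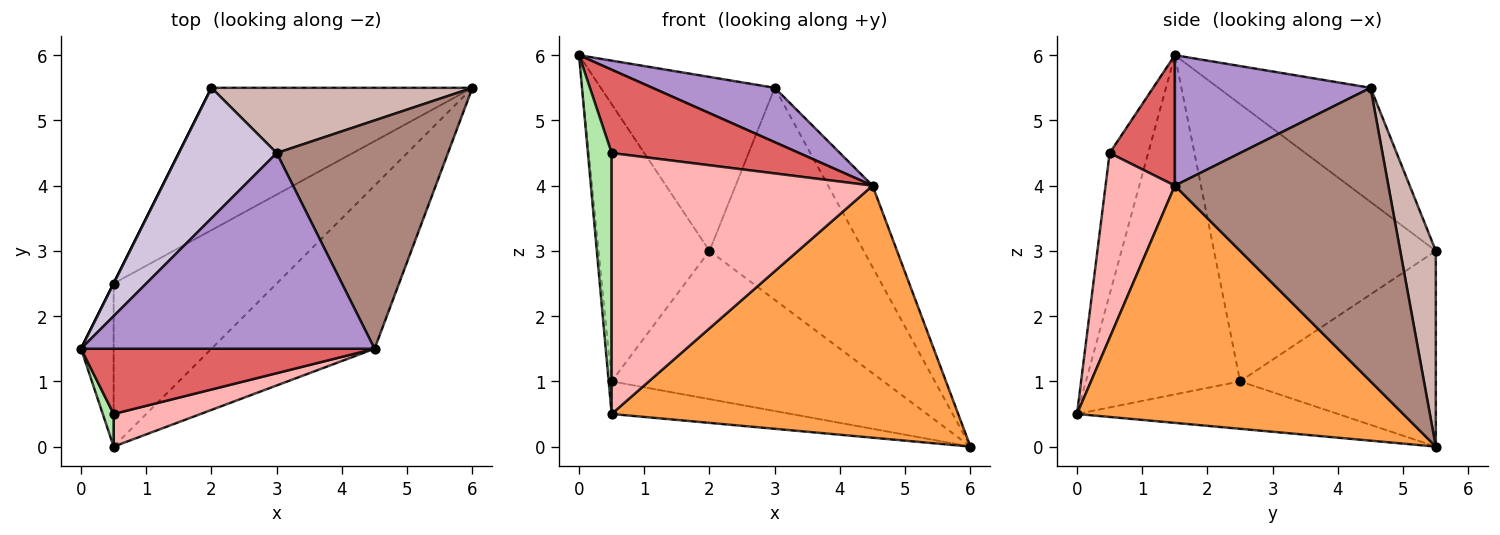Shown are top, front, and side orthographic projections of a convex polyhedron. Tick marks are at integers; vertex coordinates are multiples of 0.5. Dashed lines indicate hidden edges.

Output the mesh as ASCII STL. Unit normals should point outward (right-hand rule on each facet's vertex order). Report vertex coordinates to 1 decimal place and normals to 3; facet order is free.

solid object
 facet normal -0.995 0.019 -0.096
  outer loop
   vertex 0.5 2.5 1.0
   vertex 0.5 0.0 0.5
   vertex 0.0 1.5 6.0
  endloop
 endfacet
 facet normal -0.274 0.189 -0.943
  outer loop
   vertex 0.5 2.5 1.0
   vertex 6.0 5.5 0.0
   vertex 0.5 0.0 0.5
  endloop
 endfacet
 facet normal 0.620 -0.659 -0.426
  outer loop
   vertex 4.5 1.5 4.0
   vertex 0.5 0.0 0.5
   vertex 6.0 5.5 0.0
  endloop
 endfacet
 facet normal -0.894 0.447 0.000
  outer loop
   vertex 2.0 5.5 3.0
   vertex 0.5 2.5 1.0
   vertex 0.0 1.5 6.0
  endloop
 endfacet
 facet normal -0.461 0.640 -0.615
  outer loop
   vertex 2.0 5.5 3.0
   vertex 6.0 5.5 0.0
   vertex 0.5 2.5 1.0
  endloop
 endfacet
 facet normal -0.850 -0.523 0.065
  outer loop
   vertex 0.5 0.5 4.5
   vertex 0.0 1.5 6.0
   vertex 0.5 0.0 0.5
  endloop
 endfacet
 facet normal 0.264 -0.760 0.594
  outer loop
   vertex 0.5 0.5 4.5
   vertex 4.5 1.5 4.0
   vertex 0.0 1.5 6.0
  endloop
 endfacet
 facet normal 0.255 -0.960 0.120
  outer loop
   vertex 0.5 0.5 4.5
   vertex 0.5 0.0 0.5
   vertex 4.5 1.5 4.0
  endloop
 endfacet
 facet normal 0.394 -0.246 0.886
  outer loop
   vertex 3.0 4.5 5.5
   vertex 0.0 1.5 6.0
   vertex 4.5 1.5 4.0
  endloop
 endfacet
 facet normal -0.573 0.655 0.492
  outer loop
   vertex 3.0 4.5 5.5
   vertex 2.0 5.5 3.0
   vertex 0.0 1.5 6.0
  endloop
 endfacet
 facet normal 0.850 0.177 0.496
  outer loop
   vertex 3.0 4.5 5.5
   vertex 4.5 1.5 4.0
   vertex 6.0 5.5 0.0
  endloop
 endfacet
 facet normal 0.215 0.933 0.287
  outer loop
   vertex 3.0 4.5 5.5
   vertex 6.0 5.5 0.0
   vertex 2.0 5.5 3.0
  endloop
 endfacet
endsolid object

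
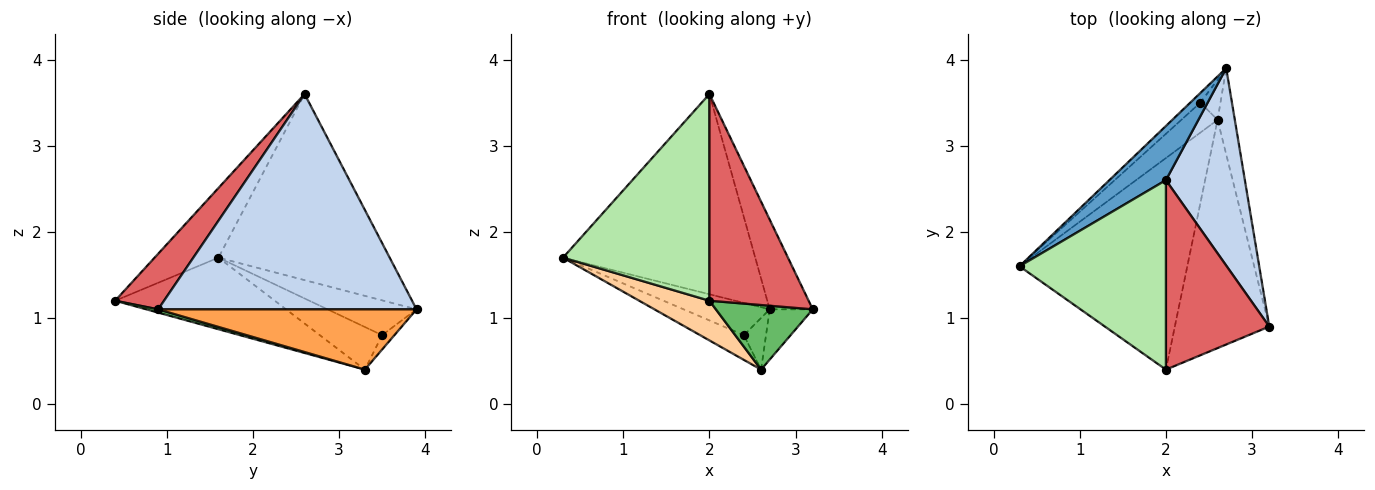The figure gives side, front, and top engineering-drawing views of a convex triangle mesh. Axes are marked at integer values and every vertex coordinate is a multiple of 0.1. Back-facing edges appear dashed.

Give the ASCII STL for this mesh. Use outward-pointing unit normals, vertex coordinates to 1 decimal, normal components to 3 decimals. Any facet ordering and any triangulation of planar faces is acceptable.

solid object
 facet normal -0.652 0.732 0.198
  outer loop
   vertex 2.0 2.6 3.6
   vertex 2.7 3.9 1.1
   vertex 0.3 1.6 1.7
  endloop
 endfacet
 facet normal 0.928 0.155 0.340
  outer loop
   vertex 2.0 2.6 3.6
   vertex 3.2 0.9 1.1
   vertex 2.7 3.9 1.1
  endloop
 endfacet
 facet normal 0.949 0.158 -0.271
  outer loop
   vertex 2.6 3.3 0.4
   vertex 2.7 3.9 1.1
   vertex 3.2 0.9 1.1
  endloop
 endfacet
 facet normal -0.387 -0.170 -0.906
  outer loop
   vertex 2.0 0.4 1.2
   vertex 0.3 1.6 1.7
   vertex 2.6 3.3 0.4
  endloop
 endfacet
 facet normal 0.033 -0.272 -0.962
  outer loop
   vertex 2.0 0.4 1.2
   vertex 2.6 3.3 0.4
   vertex 3.2 0.9 1.1
  endloop
 endfacet
 facet normal -0.306 -0.702 0.643
  outer loop
   vertex 2.0 0.4 1.2
   vertex 2.0 2.6 3.6
   vertex 0.3 1.6 1.7
  endloop
 endfacet
 facet normal 0.342 -0.693 0.635
  outer loop
   vertex 2.0 0.4 1.2
   vertex 3.2 0.9 1.1
   vertex 2.0 2.6 3.6
  endloop
 endfacet
 facet normal -0.703 0.681 -0.204
  outer loop
   vertex 2.4 3.5 0.8
   vertex 0.3 1.6 1.7
   vertex 2.7 3.9 1.1
  endloop
 endfacet
 facet normal -0.672 0.472 -0.572
  outer loop
   vertex 2.4 3.5 0.8
   vertex 2.6 3.3 0.4
   vertex 0.3 1.6 1.7
  endloop
 endfacet
 facet normal -0.402 0.723 -0.562
  outer loop
   vertex 2.4 3.5 0.8
   vertex 2.7 3.9 1.1
   vertex 2.6 3.3 0.4
  endloop
 endfacet
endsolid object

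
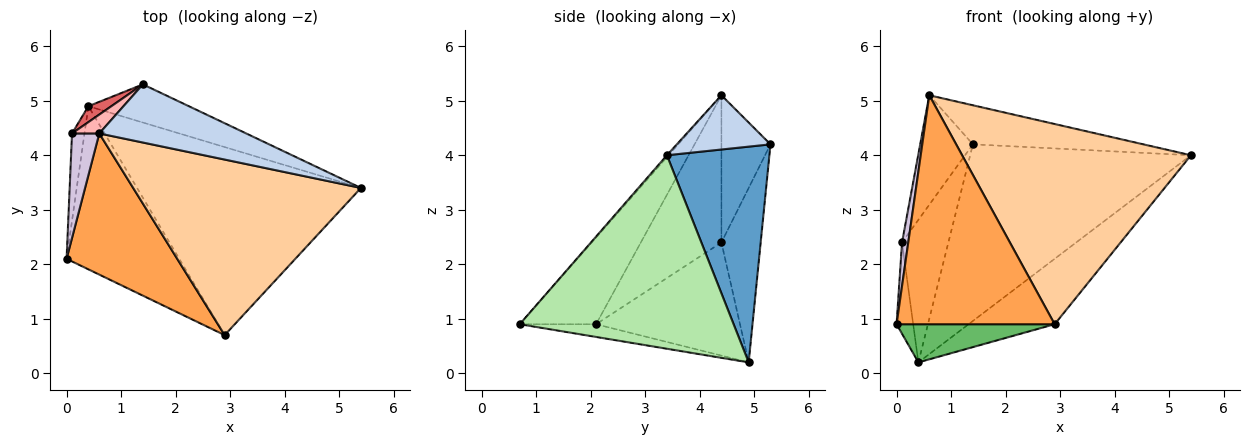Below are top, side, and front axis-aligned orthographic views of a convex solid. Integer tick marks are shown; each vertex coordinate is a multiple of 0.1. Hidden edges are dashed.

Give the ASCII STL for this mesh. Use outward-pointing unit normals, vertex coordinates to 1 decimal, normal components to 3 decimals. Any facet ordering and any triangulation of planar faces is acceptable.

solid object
 facet normal 0.413 0.890 -0.192
  outer loop
   vertex 0.4 4.9 0.2
   vertex 1.4 5.3 4.2
   vertex 5.4 3.4 4.0
  endloop
 endfacet
 facet normal 0.293 0.533 0.794
  outer loop
   vertex 0.6 4.4 5.1
   vertex 5.4 3.4 4.0
   vertex 1.4 5.3 4.2
  endloop
 endfacet
 facet normal -0.380 -0.787 0.485
  outer loop
   vertex 2.9 0.7 0.9
   vertex 0.6 4.4 5.1
   vertex 0.0 2.1 0.9
  endloop
 endfacet
 facet normal -0.006 -0.752 0.659
  outer loop
   vertex 2.9 0.7 0.9
   vertex 5.4 3.4 4.0
   vertex 0.6 4.4 5.1
  endloop
 endfacet
 facet normal -0.109 -0.226 -0.968
  outer loop
   vertex 2.9 0.7 0.9
   vertex 0.0 2.1 0.9
   vertex 0.4 4.9 0.2
  endloop
 endfacet
 facet normal 0.632 0.254 -0.732
  outer loop
   vertex 2.9 0.7 0.9
   vertex 0.4 4.9 0.2
   vertex 5.4 3.4 4.0
  endloop
 endfacet
 facet normal -0.644 0.760 0.085
  outer loop
   vertex 0.1 4.4 2.4
   vertex 1.4 5.3 4.2
   vertex 0.4 4.9 0.2
  endloop
 endfacet
 facet normal -0.676 0.726 0.125
  outer loop
   vertex 0.1 4.4 2.4
   vertex 0.6 4.4 5.1
   vertex 1.4 5.3 4.2
  endloop
 endfacet
 facet normal -0.988 0.114 -0.109
  outer loop
   vertex 0.1 4.4 2.4
   vertex 0.4 4.9 0.2
   vertex 0.0 2.1 0.9
  endloop
 endfacet
 facet normal -0.980 -0.076 0.182
  outer loop
   vertex 0.1 4.4 2.4
   vertex 0.0 2.1 0.9
   vertex 0.6 4.4 5.1
  endloop
 endfacet
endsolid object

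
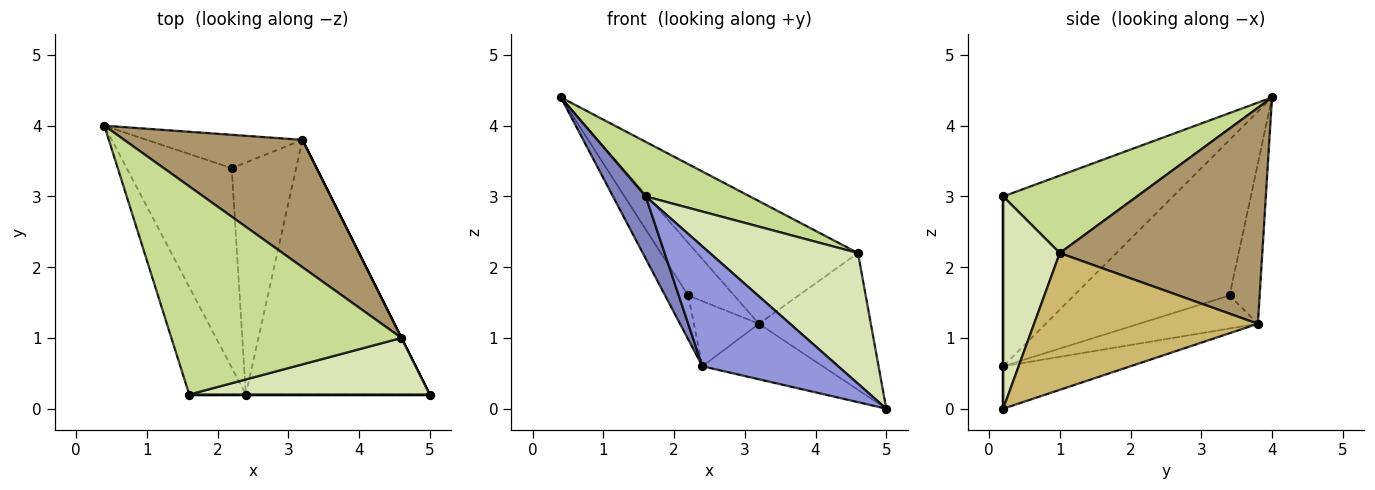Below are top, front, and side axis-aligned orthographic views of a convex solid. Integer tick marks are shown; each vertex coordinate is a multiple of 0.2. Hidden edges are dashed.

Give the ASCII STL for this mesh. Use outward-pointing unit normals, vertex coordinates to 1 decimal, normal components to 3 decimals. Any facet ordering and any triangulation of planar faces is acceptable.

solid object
 facet normal -0.823 0.122 -0.555
  outer loop
   vertex 2.2 3.4 1.6
   vertex 2.4 0.2 0.6
   vertex 0.4 4.0 4.4
  endloop
 endfacet
 facet normal -0.933 -0.180 -0.311
  outer loop
   vertex 1.6 0.2 3.0
   vertex 0.4 4.0 4.4
   vertex 2.4 0.2 0.6
  endloop
 endfacet
 facet normal 0.000 -1.000 0.000
  outer loop
   vertex 1.6 0.2 3.0
   vertex 2.4 0.2 0.6
   vertex 5.0 0.2 0.0
  endloop
 endfacet
 facet normal -0.483 0.739 -0.469
  outer loop
   vertex 3.2 3.8 1.2
   vertex 2.2 3.4 1.6
   vertex 0.4 4.0 4.4
  endloop
 endfacet
 facet normal -0.220 0.208 -0.953
  outer loop
   vertex 3.2 3.8 1.2
   vertex 5.0 0.2 0.0
   vertex 2.4 0.2 0.6
  endloop
 endfacet
 facet normal -0.442 0.242 -0.864
  outer loop
   vertex 3.2 3.8 1.2
   vertex 2.4 0.2 0.6
   vertex 2.2 3.4 1.6
  endloop
 endfacet
 facet normal 0.310 -0.241 0.920
  outer loop
   vertex 4.6 1.0 2.2
   vertex 0.4 4.0 4.4
   vertex 1.6 0.2 3.0
  endloop
 endfacet
 facet normal 0.331 -0.866 0.375
  outer loop
   vertex 4.6 1.0 2.2
   vertex 1.6 0.2 3.0
   vertex 5.0 0.2 0.0
  endloop
 endfacet
 facet normal 0.658 0.523 0.543
  outer loop
   vertex 4.6 1.0 2.2
   vertex 3.2 3.8 1.2
   vertex 0.4 4.0 4.4
  endloop
 endfacet
 facet normal 0.894 0.447 0.000
  outer loop
   vertex 4.6 1.0 2.2
   vertex 5.0 0.2 0.0
   vertex 3.2 3.8 1.2
  endloop
 endfacet
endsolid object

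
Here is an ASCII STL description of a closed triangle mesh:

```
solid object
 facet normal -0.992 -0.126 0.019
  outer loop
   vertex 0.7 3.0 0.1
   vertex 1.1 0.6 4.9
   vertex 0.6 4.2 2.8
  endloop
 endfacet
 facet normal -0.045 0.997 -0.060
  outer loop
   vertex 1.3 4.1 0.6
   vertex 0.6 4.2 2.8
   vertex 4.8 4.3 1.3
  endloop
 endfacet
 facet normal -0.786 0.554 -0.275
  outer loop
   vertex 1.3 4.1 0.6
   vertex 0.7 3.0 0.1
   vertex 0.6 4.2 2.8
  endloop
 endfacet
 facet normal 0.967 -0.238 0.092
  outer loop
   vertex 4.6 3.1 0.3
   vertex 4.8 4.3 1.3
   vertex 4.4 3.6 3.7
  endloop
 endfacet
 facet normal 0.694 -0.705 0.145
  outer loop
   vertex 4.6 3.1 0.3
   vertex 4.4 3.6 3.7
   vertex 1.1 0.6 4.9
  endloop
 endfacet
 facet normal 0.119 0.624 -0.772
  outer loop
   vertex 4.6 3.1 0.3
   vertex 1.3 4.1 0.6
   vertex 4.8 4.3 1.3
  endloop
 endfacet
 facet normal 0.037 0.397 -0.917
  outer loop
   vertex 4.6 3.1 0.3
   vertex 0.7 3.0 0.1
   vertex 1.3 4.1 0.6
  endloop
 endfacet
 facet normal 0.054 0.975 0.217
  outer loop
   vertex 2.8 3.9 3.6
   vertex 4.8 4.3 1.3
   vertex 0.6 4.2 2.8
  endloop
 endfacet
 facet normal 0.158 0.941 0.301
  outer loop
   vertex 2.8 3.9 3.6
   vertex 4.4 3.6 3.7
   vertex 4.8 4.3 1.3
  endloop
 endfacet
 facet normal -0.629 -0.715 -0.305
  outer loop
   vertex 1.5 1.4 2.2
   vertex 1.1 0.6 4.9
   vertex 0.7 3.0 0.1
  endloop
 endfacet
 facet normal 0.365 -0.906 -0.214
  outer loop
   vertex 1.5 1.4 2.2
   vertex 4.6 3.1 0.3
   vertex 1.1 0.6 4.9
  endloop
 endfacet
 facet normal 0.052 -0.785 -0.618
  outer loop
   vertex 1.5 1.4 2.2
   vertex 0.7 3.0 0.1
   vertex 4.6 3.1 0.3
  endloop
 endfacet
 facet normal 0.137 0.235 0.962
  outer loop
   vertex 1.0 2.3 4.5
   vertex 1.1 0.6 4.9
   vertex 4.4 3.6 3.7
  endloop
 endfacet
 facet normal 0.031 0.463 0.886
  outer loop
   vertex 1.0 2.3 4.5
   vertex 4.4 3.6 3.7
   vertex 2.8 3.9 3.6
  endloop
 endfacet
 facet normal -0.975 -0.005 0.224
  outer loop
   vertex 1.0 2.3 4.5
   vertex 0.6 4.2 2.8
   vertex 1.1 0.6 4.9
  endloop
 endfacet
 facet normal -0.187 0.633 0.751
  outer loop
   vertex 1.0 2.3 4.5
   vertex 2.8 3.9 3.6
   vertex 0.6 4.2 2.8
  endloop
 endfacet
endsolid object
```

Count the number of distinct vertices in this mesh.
10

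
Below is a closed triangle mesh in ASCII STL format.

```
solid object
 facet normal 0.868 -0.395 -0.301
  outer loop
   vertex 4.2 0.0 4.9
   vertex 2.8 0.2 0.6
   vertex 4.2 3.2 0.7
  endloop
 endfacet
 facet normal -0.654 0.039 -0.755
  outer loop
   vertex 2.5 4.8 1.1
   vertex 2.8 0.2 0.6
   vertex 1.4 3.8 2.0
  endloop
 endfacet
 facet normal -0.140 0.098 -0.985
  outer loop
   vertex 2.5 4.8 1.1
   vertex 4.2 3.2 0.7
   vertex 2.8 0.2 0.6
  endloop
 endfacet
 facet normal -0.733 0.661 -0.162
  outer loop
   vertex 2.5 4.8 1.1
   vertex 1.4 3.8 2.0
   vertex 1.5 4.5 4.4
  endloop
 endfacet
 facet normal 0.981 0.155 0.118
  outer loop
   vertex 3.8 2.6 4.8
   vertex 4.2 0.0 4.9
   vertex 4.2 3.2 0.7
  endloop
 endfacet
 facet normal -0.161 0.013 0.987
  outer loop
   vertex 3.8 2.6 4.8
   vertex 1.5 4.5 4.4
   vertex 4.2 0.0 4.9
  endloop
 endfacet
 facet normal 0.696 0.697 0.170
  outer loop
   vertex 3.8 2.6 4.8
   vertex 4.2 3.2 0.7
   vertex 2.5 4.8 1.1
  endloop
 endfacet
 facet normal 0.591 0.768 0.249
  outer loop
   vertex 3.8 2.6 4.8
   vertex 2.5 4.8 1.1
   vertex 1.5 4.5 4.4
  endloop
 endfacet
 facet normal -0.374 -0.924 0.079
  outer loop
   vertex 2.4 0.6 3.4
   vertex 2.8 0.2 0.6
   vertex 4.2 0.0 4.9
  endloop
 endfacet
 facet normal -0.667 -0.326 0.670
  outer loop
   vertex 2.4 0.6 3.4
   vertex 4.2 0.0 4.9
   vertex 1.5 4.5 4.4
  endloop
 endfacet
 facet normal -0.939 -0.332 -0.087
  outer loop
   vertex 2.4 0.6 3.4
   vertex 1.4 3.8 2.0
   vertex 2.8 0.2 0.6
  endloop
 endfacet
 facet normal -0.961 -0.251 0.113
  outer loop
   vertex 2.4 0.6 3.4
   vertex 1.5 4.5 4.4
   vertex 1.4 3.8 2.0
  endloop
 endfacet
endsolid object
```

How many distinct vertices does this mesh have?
8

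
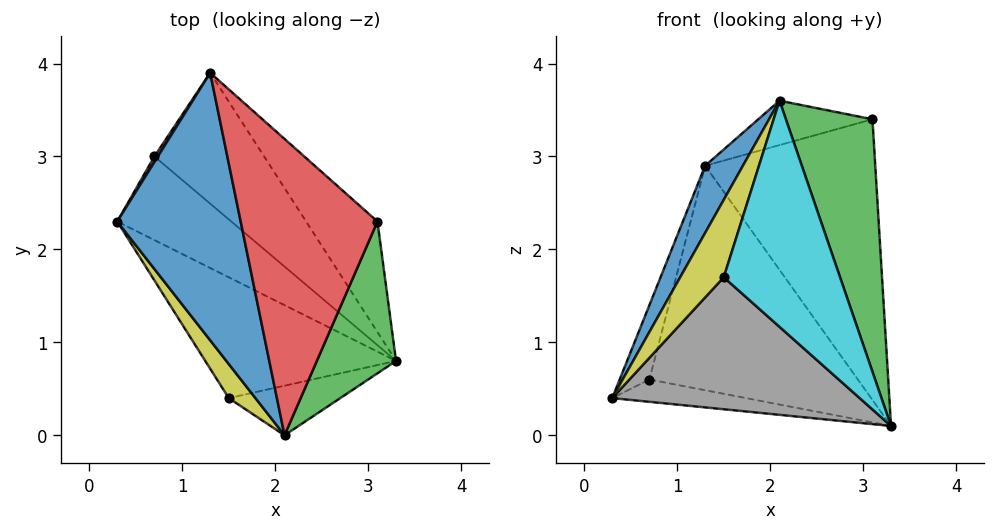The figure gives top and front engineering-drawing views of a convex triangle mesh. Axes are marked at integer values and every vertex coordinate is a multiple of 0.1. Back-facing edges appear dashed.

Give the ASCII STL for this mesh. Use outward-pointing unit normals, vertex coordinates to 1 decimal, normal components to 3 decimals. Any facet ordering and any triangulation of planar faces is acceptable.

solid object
 facet normal -0.898 -0.107 0.428
  outer loop
   vertex 2.1 0.0 3.6
   vertex 1.3 3.9 2.9
   vertex 0.3 2.3 0.4
  endloop
 endfacet
 facet normal 0.681 0.682 -0.269
  outer loop
   vertex 3.1 2.3 3.4
   vertex 3.3 0.8 0.1
   vertex 1.3 3.9 2.9
  endloop
 endfacet
 facet normal 0.901 -0.372 0.224
  outer loop
   vertex 3.1 2.3 3.4
   vertex 2.1 0.0 3.6
   vertex 3.3 0.8 0.1
  endloop
 endfacet
 facet normal -0.142 0.147 0.979
  outer loop
   vertex 3.1 2.3 3.4
   vertex 1.3 3.9 2.9
   vertex 2.1 0.0 3.6
  endloop
 endfacet
 facet normal 0.032 0.258 -0.966
  outer loop
   vertex 0.7 3.0 0.6
   vertex 3.3 0.8 0.1
   vertex 0.3 2.3 0.4
  endloop
 endfacet
 facet normal -0.872 0.488 0.037
  outer loop
   vertex 0.7 3.0 0.6
   vertex 0.3 2.3 0.4
   vertex 1.3 3.9 2.9
  endloop
 endfacet
 facet normal 0.536 0.730 -0.425
  outer loop
   vertex 0.7 3.0 0.6
   vertex 1.3 3.9 2.9
   vertex 3.3 0.8 0.1
  endloop
 endfacet
 facet normal -0.400 -0.676 -0.619
  outer loop
   vertex 1.5 0.4 1.7
   vertex 0.3 2.3 0.4
   vertex 3.3 0.8 0.1
  endloop
 endfacet
 facet normal -0.883 -0.429 0.189
  outer loop
   vertex 1.5 0.4 1.7
   vertex 2.1 0.0 3.6
   vertex 0.3 2.3 0.4
  endloop
 endfacet
 facet normal 0.027 -0.976 -0.214
  outer loop
   vertex 1.5 0.4 1.7
   vertex 3.3 0.8 0.1
   vertex 2.1 0.0 3.6
  endloop
 endfacet
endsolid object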